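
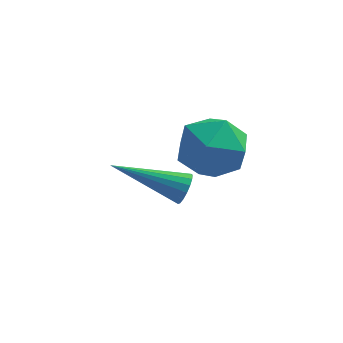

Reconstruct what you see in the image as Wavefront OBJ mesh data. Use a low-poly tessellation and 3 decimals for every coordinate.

v -2.351 2.221 -3.508
v -2.16 2.414 -3.065
v -4.369 2.339 -2.692
v -2.205 2.616 -3.204
v -2.283 2.727 -3.412
v -2.376 2.723 -3.643
v -2.464 2.603 -3.843
v -2.526 2.395 -3.966
v -2.548 2.148 -3.984
v -2.525 1.918 -3.893
v -2.462 1.756 -3.714
v -2.373 1.702 -3.488
v -2.28 1.766 -3.266
v -2.203 1.934 -3.1
v -2.16 2.168 -3.027
v -2.436 1.374 -0.847
v -1.692 1.818 -0.196
v -1.488 -0.098 -0.924
v -0.744 0.346 -0.273
v -1.723 0.094 0.116
v -2.309 1.004 0.163
v -0.871 0.716 -1.283
v -1.457 1.626 -1.236
v -0.725 1.412 -0.466
v -1.252 1.027 0.398
v -1.928 0.693 -1.518
v -2.455 0.308 -0.654
f 2 1 4
f 2 4 3
f 4 1 5
f 4 5 3
f 5 1 6
f 5 6 3
f 6 1 7
f 6 7 3
f 7 1 8
f 7 8 3
f 8 1 9
f 8 9 3
f 9 1 10
f 9 10 3
f 10 1 11
f 10 11 3
f 11 1 12
f 11 12 3
f 12 1 13
f 12 13 3
f 13 1 14
f 13 14 3
f 14 1 15
f 14 15 3
f 15 1 2
f 15 2 3
f 16 27 21
f 16 21 17
f 16 17 23
f 16 23 26
f 16 26 27
f 17 21 25
f 21 27 20
f 27 26 18
f 26 23 22
f 23 17 24
f 19 25 20
f 19 20 18
f 19 18 22
f 19 22 24
f 19 24 25
f 20 25 21
f 18 20 27
f 22 18 26
f 24 22 23
f 25 24 17



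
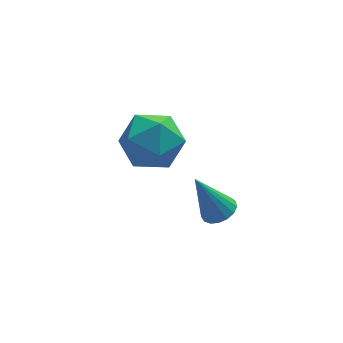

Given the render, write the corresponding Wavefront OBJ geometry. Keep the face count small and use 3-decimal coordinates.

v 0.078 -3.521 0.393
v 0.588 -3.724 0.66
v -0.618 -3.219 1.947
v 0.635 -3.438 0.626
v 0.556 -3.171 0.538
v 0.366 -2.984 0.417
v 0.111 -2.921 0.291
v -0.152 -2.995 0.187
v -0.362 -3.189 0.131
v -0.471 -3.46 0.135
v -0.455 -3.745 0.198
v -0.316 -3.978 0.305
v -0.087 -4.107 0.433
v 0.179 -4.102 0.551
v 0.423 -3.963 0.633
v -1.089 1.166 0.257
v -0.329 0.747 1.069
v -1.911 -0.567 0.131
v -1.151 -0.986 0.943
v -1.988 -0.206 1.26
v -1.481 0.866 1.338
v -0.759 -0.686 -0.138
v -0.252 0.386 -0.06
v -0.126 -0.397 0.825
v -0.885 -0.101 1.689
v -1.355 0.281 -0.489
v -2.114 0.577 0.375
f 2 1 4
f 2 4 3
f 4 1 5
f 4 5 3
f 5 1 6
f 5 6 3
f 6 1 7
f 6 7 3
f 7 1 8
f 7 8 3
f 8 1 9
f 8 9 3
f 9 1 10
f 9 10 3
f 10 1 11
f 10 11 3
f 11 1 12
f 11 12 3
f 12 1 13
f 12 13 3
f 13 1 14
f 13 14 3
f 14 1 15
f 14 15 3
f 15 1 2
f 15 2 3
f 16 27 21
f 16 21 17
f 16 17 23
f 16 23 26
f 16 26 27
f 17 21 25
f 21 27 20
f 27 26 18
f 26 23 22
f 23 17 24
f 19 25 20
f 19 20 18
f 19 18 22
f 19 22 24
f 19 24 25
f 20 25 21
f 18 20 27
f 22 18 26
f 24 22 23
f 25 24 17



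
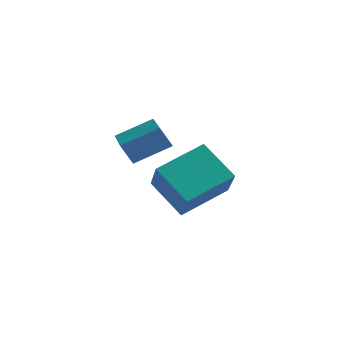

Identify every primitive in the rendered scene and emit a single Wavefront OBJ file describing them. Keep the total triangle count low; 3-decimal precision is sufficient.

v 1.704 -3.003 0.855
v 1.265 -3.062 1.627
v 2.761 -2.172 1.521
v 2.322 -2.232 2.293
v 2.678 -4.588 1.287
v 2.239 -4.648 2.059
v 3.735 -3.758 1.953
v 3.296 -3.817 2.725
v 2.795 -0.924 -3.009
v 1.399 -0.456 -1.907
v 3.919 0.69 -2.272
v 2.522 1.158 -1.169
v 3.538 -2.098 -1.571
v 2.141 -1.63 -0.468
v 4.661 -0.484 -0.833
v 3.265 -0.016 0.269
f 2 4 1
f 5 2 1
f 1 4 3
f 3 5 1
f 2 8 4
f 6 2 5
f 6 8 2
f 4 8 3
f 7 5 3
f 3 8 7
f 7 6 5
f 8 6 7
f 10 12 9
f 13 10 9
f 9 12 11
f 11 13 9
f 10 16 12
f 14 10 13
f 14 16 10
f 12 16 11
f 15 13 11
f 11 16 15
f 15 14 13
f 16 14 15



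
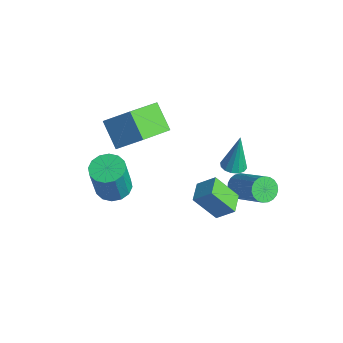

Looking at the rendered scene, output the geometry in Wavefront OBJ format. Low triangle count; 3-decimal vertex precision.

v -4.498 -1.987 2.676
v -3.637 -1.203 3.668
v -5.081 -0.348 1.887
v -4.22 0.436 2.879
v -3.4 -2.036 1.761
v -2.539 -1.252 2.753
v -3.983 -0.397 0.972
v -3.122 0.387 1.964
v -0.256 1.613 1.424
v 0.139 1.238 1.499
v -0.284 1.927 3.156
v 0.278 1.483 1.457
v 0.273 1.763 1.406
v 0.126 2.003 1.36
v -0.123 2.138 1.331
v -0.407 2.133 1.327
v -0.651 1.988 1.35
v -0.789 1.742 1.392
v -0.785 1.462 1.443
v -0.638 1.223 1.489
v -0.389 1.087 1.518
v -0.105 1.093 1.521
v -0.239 1.975 -0.24
v 0.137 1.893 -0.713
v 1.716 1.982 0.528
v 1.339 2.065 1
v 0.117 2.145 -0.706
v 1.695 2.234 0.535
v 0.035 2.369 -0.618
v 1.614 2.458 0.623
v -0.094 2.524 -0.464
v 1.484 2.613 0.776
v -0.249 2.585 -0.272
v 1.33 2.674 0.968
v -0.401 2.54 -0.075
v 1.177 2.629 1.166
v -0.526 2.397 0.094
v 1.053 2.487 1.335
v -0.601 2.182 0.205
v 0.978 2.271 1.446
v -0.614 1.931 0.239
v 0.965 2.02 1.48
v -0.562 1.688 0.19
v 1.017 1.777 1.431
v -0.454 1.494 0.067
v 1.125 1.583 1.308
v -0.309 1.384 -0.11
v 1.27 1.473 1.131
v -0.152 1.376 -0.309
v 1.427 1.465 0.932
v -0.01 1.471 -0.496
v 1.569 1.56 0.745
v 0.092 1.654 -0.639
v 1.671 1.743 0.602
v -3.798 -1.968 -1.341
v -3.181 -2.427 -1.52
v -2.964 -2.832 0.262
v -3.582 -2.372 0.441
v -3.022 -2.056 -1.456
v -2.805 -2.461 0.326
v -3.07 -1.662 -1.36
v -2.854 -2.066 0.422
v -3.314 -1.349 -1.26
v -3.097 -1.753 0.522
v -3.688 -1.202 -1.181
v -3.471 -1.606 0.601
v -4.091 -1.261 -1.145
v -3.874 -1.665 0.637
v -4.416 -1.508 -1.162
v -4.199 -1.913 0.62
v -4.575 -1.879 -1.226
v -4.358 -2.284 0.556
v -4.526 -2.274 -1.322
v -4.31 -2.678 0.46
v -4.283 -2.587 -1.422
v -4.066 -2.991 0.36
v -3.909 -2.734 -1.501
v -3.692 -3.138 0.281
v -3.506 -2.675 -1.537
v -3.289 -3.079 0.245
v 0.588 -0.873 1.333
v 1.107 -0.336 1.968
v -0.12 -0.226 1.363
v 0.399 0.311 1.998
v 1.201 -0.151 0.222
v 1.72 0.386 0.857
v 0.493 0.496 0.252
v 1.012 1.033 0.887
f 2 4 1
f 5 2 1
f 1 4 3
f 3 5 1
f 2 8 4
f 6 2 5
f 6 8 2
f 4 8 3
f 7 5 3
f 3 8 7
f 7 6 5
f 8 6 7
f 10 9 12
f 10 12 11
f 12 9 13
f 12 13 11
f 13 9 14
f 13 14 11
f 14 9 15
f 14 15 11
f 15 9 16
f 15 16 11
f 16 9 17
f 16 17 11
f 17 9 18
f 17 18 11
f 18 9 19
f 18 19 11
f 19 9 20
f 19 20 11
f 20 9 21
f 20 21 11
f 21 9 22
f 21 22 11
f 22 9 10
f 22 10 11
f 24 23 27
f 24 27 25
f 25 27 28
f 25 28 26
f 27 23 29
f 27 29 28
f 28 29 30
f 28 30 26
f 29 23 31
f 29 31 30
f 30 31 32
f 30 32 26
f 31 23 33
f 31 33 32
f 32 33 34
f 32 34 26
f 33 23 35
f 33 35 34
f 34 35 36
f 34 36 26
f 35 23 37
f 35 37 36
f 36 37 38
f 36 38 26
f 37 23 39
f 37 39 38
f 38 39 40
f 38 40 26
f 39 23 41
f 39 41 40
f 40 41 42
f 40 42 26
f 41 23 43
f 41 43 42
f 42 43 44
f 42 44 26
f 43 23 45
f 43 45 44
f 44 45 46
f 44 46 26
f 45 23 47
f 45 47 46
f 46 47 48
f 46 48 26
f 47 23 49
f 47 49 48
f 48 49 50
f 48 50 26
f 49 23 51
f 49 51 50
f 50 51 52
f 50 52 26
f 51 23 53
f 51 53 52
f 52 53 54
f 52 54 26
f 53 23 24
f 53 24 54
f 54 24 25
f 54 25 26
f 56 55 59
f 56 59 57
f 57 59 60
f 57 60 58
f 59 55 61
f 59 61 60
f 60 61 62
f 60 62 58
f 61 55 63
f 61 63 62
f 62 63 64
f 62 64 58
f 63 55 65
f 63 65 64
f 64 65 66
f 64 66 58
f 65 55 67
f 65 67 66
f 66 67 68
f 66 68 58
f 67 55 69
f 67 69 68
f 68 69 70
f 68 70 58
f 69 55 71
f 69 71 70
f 70 71 72
f 70 72 58
f 71 55 73
f 71 73 72
f 72 73 74
f 72 74 58
f 73 55 75
f 73 75 74
f 74 75 76
f 74 76 58
f 75 55 77
f 75 77 76
f 76 77 78
f 76 78 58
f 77 55 79
f 77 79 78
f 78 79 80
f 78 80 58
f 79 55 56
f 79 56 80
f 80 56 57
f 80 57 58
f 82 84 81
f 85 82 81
f 81 84 83
f 83 85 81
f 82 88 84
f 86 82 85
f 86 88 82
f 84 88 83
f 87 85 83
f 83 88 87
f 87 86 85
f 88 86 87



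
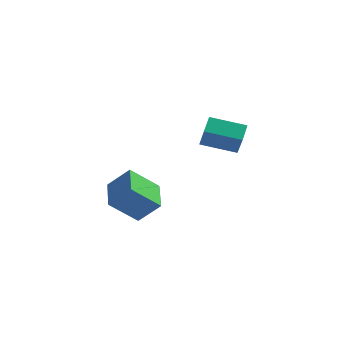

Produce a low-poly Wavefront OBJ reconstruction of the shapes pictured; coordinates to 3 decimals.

v -2.379 -5.004 0.916
v -1.246 -4.917 2.057
v -2.959 -3.238 1.357
v -1.826 -3.151 2.498
v -1.094 -4.249 -0.418
v 0.039 -4.162 0.723
v -1.674 -2.483 0.023
v -0.541 -2.396 1.164
v 0.359 2.096 2.169
v 0.366 3.145 2.752
v 2.31 2.357 1.675
v 2.317 3.406 2.258
v 0.783 1.374 3.462
v 0.79 2.423 4.045
v 2.734 1.635 2.968
v 2.741 2.684 3.551
f 2 4 1
f 5 2 1
f 1 4 3
f 3 5 1
f 2 8 4
f 6 2 5
f 6 8 2
f 4 8 3
f 7 5 3
f 3 8 7
f 7 6 5
f 8 6 7
f 10 12 9
f 13 10 9
f 9 12 11
f 11 13 9
f 10 16 12
f 14 10 13
f 14 16 10
f 12 16 11
f 15 13 11
f 11 16 15
f 15 14 13
f 16 14 15



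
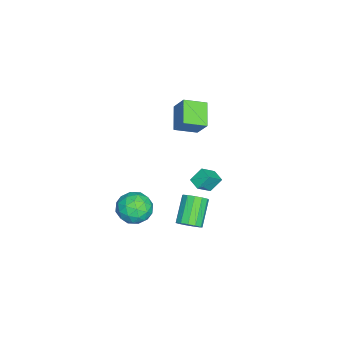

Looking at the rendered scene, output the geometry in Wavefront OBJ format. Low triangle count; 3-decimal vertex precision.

v 1.763 -0.36 -0.76
v 2.593 0.032 -0.039
v 2.667 -2.012 -0.901
v 3.497 -1.62 -0.18
v 2.423 -1.83 0.226
v 1.865 -0.809 0.313
v 3.395 -1.171 -1.253
v 2.837 -0.15 -1.166
v 3.602 -0.469 -0.345
v 3.001 -0.876 0.57
v 2.259 -1.104 -1.51
v 1.658 -1.511 -0.595
v 2.099 -0.019 -0.387
v 3.161 -1.961 -0.553
v 2.53 -2.084 -0.314
v 3.018 -1.854 0.109
v 1.67 -0.513 -0.18
v 2.158 -0.282 0.243
v 2.059 -1.377 0.4
v 3.102 -1.698 -1.183
v 3.59 -1.467 -0.76
v 2.242 -0.126 -1.049
v 2.73 0.104 -0.626
v 3.201 -0.603 -1.34
v 3.18 -0.083 -0.143
v 3.711 -1.054 -0.226
v 3.651 -0.79 -0.857
v 3.323 -0.19 -0.805
v 2.827 -0.322 0.394
v 3.358 -1.293 0.311
v 2.727 -1.416 0.55
v 2.398 -0.816 0.602
v 3.42 -0.616 0.215
v 1.902 -0.687 -1.251
v 2.433 -1.658 -1.334
v 2.862 -1.164 -1.542
v 2.533 -0.564 -1.49
v 1.549 -0.926 -0.714
v 2.08 -1.897 -0.797
v 1.937 -1.79 -0.135
v 1.609 -1.19 -0.083
v 1.84 -1.364 -1.155
v 4.396 2.665 0.483
v 4.897 2.743 1.063
v 3.465 2.773 2.296
v 2.964 2.695 1.717
v 4.795 3.145 0.935
v 3.363 3.174 2.168
v 4.566 3.394 0.663
v 3.134 3.424 1.897
v 4.283 3.412 0.335
v 2.852 3.442 1.568
v 4.036 3.193 0.053
v 2.605 3.223 1.287
v 3.903 2.806 -0.092
v 2.472 2.836 1.142
v 3.927 2.375 -0.054
v 2.495 2.404 1.18
v 4.099 2.035 0.154
v 2.668 2.065 1.388
v 4.366 1.896 0.467
v 2.934 1.926 1.7
v 4.642 2.001 0.785
v 3.21 2.03 2.018
v 4.84 2.317 1.007
v 3.408 2.346 2.24
v 0.67 2.6 0.945
v 1.401 2.002 1.718
v 0.279 3.183 1.766
v 1.01 2.585 2.538
v 1.27 3.175 0.822
v 2.001 2.577 1.594
v 0.879 3.758 1.642
v 1.61 3.16 2.415
v -4.227 -0.364 3.134
v -3.701 0.361 4.375
v -4.829 0.937 2.629
v -4.303 1.662 3.869
v -2.737 -0.002 2.291
v -2.211 0.723 3.531
v -3.339 1.299 1.785
v -2.813 2.024 3.026
f 1 38 17
f 38 12 41
f 17 41 6
f 38 41 17
f 1 17 13
f 17 6 18
f 13 18 2
f 17 18 13
f 1 13 22
f 13 2 23
f 22 23 8
f 13 23 22
f 1 22 34
f 22 8 37
f 34 37 11
f 22 37 34
f 1 34 38
f 34 11 42
f 38 42 12
f 34 42 38
f 2 18 29
f 18 6 32
f 29 32 10
f 18 32 29
f 6 41 19
f 41 12 40
f 19 40 5
f 41 40 19
f 12 42 39
f 42 11 35
f 39 35 3
f 42 35 39
f 11 37 36
f 37 8 24
f 36 24 7
f 37 24 36
f 8 23 28
f 23 2 25
f 28 25 9
f 23 25 28
f 4 30 16
f 30 10 31
f 16 31 5
f 30 31 16
f 4 16 14
f 16 5 15
f 14 15 3
f 16 15 14
f 4 14 21
f 14 3 20
f 21 20 7
f 14 20 21
f 4 21 26
f 21 7 27
f 26 27 9
f 21 27 26
f 4 26 30
f 26 9 33
f 30 33 10
f 26 33 30
f 5 31 19
f 31 10 32
f 19 32 6
f 31 32 19
f 3 15 39
f 15 5 40
f 39 40 12
f 15 40 39
f 7 20 36
f 20 3 35
f 36 35 11
f 20 35 36
f 9 27 28
f 27 7 24
f 28 24 8
f 27 24 28
f 10 33 29
f 33 9 25
f 29 25 2
f 33 25 29
f 44 43 47
f 44 47 45
f 45 47 48
f 45 48 46
f 47 43 49
f 47 49 48
f 48 49 50
f 48 50 46
f 49 43 51
f 49 51 50
f 50 51 52
f 50 52 46
f 51 43 53
f 51 53 52
f 52 53 54
f 52 54 46
f 53 43 55
f 53 55 54
f 54 55 56
f 54 56 46
f 55 43 57
f 55 57 56
f 56 57 58
f 56 58 46
f 57 43 59
f 57 59 58
f 58 59 60
f 58 60 46
f 59 43 61
f 59 61 60
f 60 61 62
f 60 62 46
f 61 43 63
f 61 63 62
f 62 63 64
f 62 64 46
f 63 43 65
f 63 65 64
f 64 65 66
f 64 66 46
f 65 43 44
f 65 44 66
f 66 44 45
f 66 45 46
f 68 70 67
f 71 68 67
f 67 70 69
f 69 71 67
f 68 74 70
f 72 68 71
f 72 74 68
f 70 74 69
f 73 71 69
f 69 74 73
f 73 72 71
f 74 72 73
f 76 78 75
f 79 76 75
f 75 78 77
f 77 79 75
f 76 82 78
f 80 76 79
f 80 82 76
f 78 82 77
f 81 79 77
f 77 82 81
f 81 80 79
f 82 80 81



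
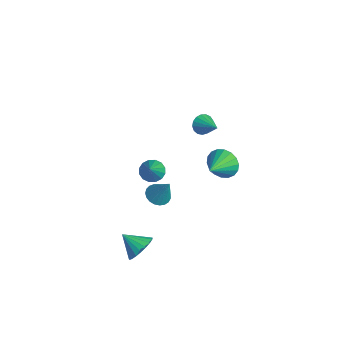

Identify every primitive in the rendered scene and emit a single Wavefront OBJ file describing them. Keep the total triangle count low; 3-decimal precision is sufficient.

v -3.849 3.261 -0.927
v -3.51 2.795 -1.375
v -2.471 3.599 -0.233
v -3.498 3.099 -1.546
v -3.567 3.44 -1.576
v -3.7 3.741 -1.457
v -3.868 3.931 -1.217
v -4.031 3.968 -0.91
v -4.153 3.843 -0.607
v -4.205 3.584 -0.378
v -4.176 3.252 -0.274
v -4.072 2.922 -0.32
v -3.917 2.669 -0.505
v -3.746 2.552 -0.787
v -3.599 2.598 -1.101
v 0.553 2.705 -0.627
v 1.147 2.803 -1.451
v 1.487 1.535 -0.093
v 1.337 3.089 -1.155
v 1.372 3.3 -0.755
v 1.245 3.393 -0.329
v 0.981 3.35 0.038
v 0.632 3.179 0.273
v 0.267 2.914 0.329
v -0.04 2.608 0.196
v -0.231 2.322 -0.1
v -0.266 2.111 -0.5
v -0.138 2.018 -0.926
v 0.126 2.061 -1.292
v 0.475 2.232 -1.527
v 0.839 2.496 -1.584
v -1.625 -0.382 -4.411
v -1.21 -1.053 -4.451
v -0.815 0.022 -2.809
v -1.012 -0.841 -4.605
v -0.92 -0.55 -4.725
v -0.949 -0.229 -4.791
v -1.096 0.065 -4.791
v -1.334 0.281 -4.726
v -1.622 0.383 -4.606
v -1.911 0.353 -4.452
v -2.15 0.195 -4.291
v -2.299 -0.062 -4.151
v -2.331 -0.375 -4.056
v -2.24 -0.689 -4.022
v -2.044 -0.95 -4.056
v -1.775 -1.113 -4.151
v -1.48 -1.149 -4.291
v 3.219 -2.497 2.778
v 3.767 -2.495 2.311
v 4.521 -3.123 4.302
v 3.762 -2.152 2.456
v 3.612 -1.901 2.687
v 3.356 -1.81 2.942
v 3.064 -1.903 3.154
v 2.813 -2.156 3.265
v 2.671 -2.499 3.245
v 2.676 -2.843 3.1
v 2.826 -3.094 2.869
v 3.081 -3.185 2.613
v 3.374 -3.091 2.402
v 3.625 -2.839 2.291
v 2.873 -3.087 -4.324
v 3.271 -2.687 -3.547
v 2.047 -3.873 -3.496
v 2.965 -2.441 -3.619
v 2.643 -2.307 -3.813
v 2.361 -2.308 -4.096
v 2.167 -2.443 -4.418
v 2.096 -2.69 -4.723
v 2.159 -3.005 -4.96
v 2.345 -3.334 -5.087
v 2.623 -3.621 -5.081
v 2.944 -3.815 -4.945
v 3.253 -3.883 -4.702
v 3.496 -3.814 -4.393
v 3.632 -3.618 -4.072
v 3.636 -3.331 -3.795
v 3.508 -3.002 -3.609
f 2 1 4
f 2 4 3
f 4 1 5
f 4 5 3
f 5 1 6
f 5 6 3
f 6 1 7
f 6 7 3
f 7 1 8
f 7 8 3
f 8 1 9
f 8 9 3
f 9 1 10
f 9 10 3
f 10 1 11
f 10 11 3
f 11 1 12
f 11 12 3
f 12 1 13
f 12 13 3
f 13 1 14
f 13 14 3
f 14 1 15
f 14 15 3
f 15 1 2
f 15 2 3
f 17 16 19
f 17 19 18
f 19 16 20
f 19 20 18
f 20 16 21
f 20 21 18
f 21 16 22
f 21 22 18
f 22 16 23
f 22 23 18
f 23 16 24
f 23 24 18
f 24 16 25
f 24 25 18
f 25 16 26
f 25 26 18
f 26 16 27
f 26 27 18
f 27 16 28
f 27 28 18
f 28 16 29
f 28 29 18
f 29 16 30
f 29 30 18
f 30 16 31
f 30 31 18
f 31 16 17
f 31 17 18
f 33 32 35
f 33 35 34
f 35 32 36
f 35 36 34
f 36 32 37
f 36 37 34
f 37 32 38
f 37 38 34
f 38 32 39
f 38 39 34
f 39 32 40
f 39 40 34
f 40 32 41
f 40 41 34
f 41 32 42
f 41 42 34
f 42 32 43
f 42 43 34
f 43 32 44
f 43 44 34
f 44 32 45
f 44 45 34
f 45 32 46
f 45 46 34
f 46 32 47
f 46 47 34
f 47 32 48
f 47 48 34
f 48 32 33
f 48 33 34
f 50 49 52
f 50 52 51
f 52 49 53
f 52 53 51
f 53 49 54
f 53 54 51
f 54 49 55
f 54 55 51
f 55 49 56
f 55 56 51
f 56 49 57
f 56 57 51
f 57 49 58
f 57 58 51
f 58 49 59
f 58 59 51
f 59 49 60
f 59 60 51
f 60 49 61
f 60 61 51
f 61 49 62
f 61 62 51
f 62 49 50
f 62 50 51
f 64 63 66
f 64 66 65
f 66 63 67
f 66 67 65
f 67 63 68
f 67 68 65
f 68 63 69
f 68 69 65
f 69 63 70
f 69 70 65
f 70 63 71
f 70 71 65
f 71 63 72
f 71 72 65
f 72 63 73
f 72 73 65
f 73 63 74
f 73 74 65
f 74 63 75
f 74 75 65
f 75 63 76
f 75 76 65
f 76 63 77
f 76 77 65
f 77 63 78
f 77 78 65
f 78 63 79
f 78 79 65
f 79 63 64
f 79 64 65



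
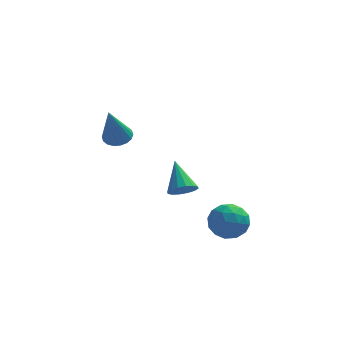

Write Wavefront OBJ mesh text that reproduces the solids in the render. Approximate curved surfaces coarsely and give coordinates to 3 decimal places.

v -3.69 0.12 2.041
v -3.09 -0.153 2.008
v -3.97 -0.72 3.879
v -3.037 0.107 2.135
v -3.113 0.369 2.243
v -3.304 0.582 2.311
v -3.571 0.703 2.325
v -3.862 0.709 2.284
v -4.119 0.598 2.194
v -4.29 0.392 2.074
v -4.343 0.132 1.947
v -4.267 -0.13 1.839
v -4.076 -0.343 1.771
v -3.809 -0.464 1.756
v -3.518 -0.469 1.798
v -3.262 -0.358 1.888
v -1.053 1.846 -2.261
v -0.588 1.584 -1.808
v -1.467 3.054 -1.139
v -0.403 1.828 -2.001
v -0.392 2.076 -2.265
v -0.557 2.263 -2.527
v -0.856 2.339 -2.718
v -1.207 2.282 -2.787
v -1.517 2.108 -2.715
v -1.702 1.865 -2.521
v -1.714 1.616 -2.258
v -1.548 1.429 -1.995
v -1.249 1.354 -1.804
v -0.898 1.411 -1.735
v 1.178 -2.576 -0.295
v 1.78 -2.561 -0.998
v 0.28 -3.479 -1.082
v 0.882 -3.464 -1.785
v 1.102 -3.896 -0.998
v 1.657 -3.339 -0.511
v 0.403 -2.701 -1.569
v 0.958 -2.144 -1.082
v 1.301 -2.639 -1.785
v 1.732 -3.377 -1.432
v 0.328 -2.663 -0.648
v 0.759 -3.401 -0.295
v 1.558 -2.49 -0.577
v 0.502 -3.55 -1.503
v 0.631 -3.804 -1.04
v 0.985 -3.796 -1.453
v 1.486 -2.947 -0.291
v 1.839 -2.938 -0.704
v 1.44 -3.722 -0.704
v 0.221 -3.102 -1.376
v 0.574 -3.093 -1.789
v 1.075 -2.244 -0.627
v 1.429 -2.236 -1.04
v 0.62 -2.318 -1.376
v 1.63 -2.526 -1.453
v 1.102 -3.057 -1.916
v 0.821 -2.609 -1.789
v 1.147 -2.281 -1.503
v 1.884 -2.96 -1.246
v 1.356 -3.491 -1.709
v 1.485 -3.745 -1.246
v 1.811 -3.417 -0.959
v 1.602 -3.006 -1.709
v 0.704 -2.549 -0.371
v 0.176 -3.08 -0.834
v 0.249 -2.623 -1.121
v 0.575 -2.295 -0.834
v 0.958 -2.983 -0.164
v 0.43 -3.514 -0.627
v 0.913 -3.759 -0.577
v 1.239 -3.431 -0.291
v 0.458 -3.034 -0.371
f 2 1 4
f 2 4 3
f 4 1 5
f 4 5 3
f 5 1 6
f 5 6 3
f 6 1 7
f 6 7 3
f 7 1 8
f 7 8 3
f 8 1 9
f 8 9 3
f 9 1 10
f 9 10 3
f 10 1 11
f 10 11 3
f 11 1 12
f 11 12 3
f 12 1 13
f 12 13 3
f 13 1 14
f 13 14 3
f 14 1 15
f 14 15 3
f 15 1 16
f 15 16 3
f 16 1 2
f 16 2 3
f 18 17 20
f 18 20 19
f 20 17 21
f 20 21 19
f 21 17 22
f 21 22 19
f 22 17 23
f 22 23 19
f 23 17 24
f 23 24 19
f 24 17 25
f 24 25 19
f 25 17 26
f 25 26 19
f 26 17 27
f 26 27 19
f 27 17 28
f 27 28 19
f 28 17 29
f 28 29 19
f 29 17 30
f 29 30 19
f 30 17 18
f 30 18 19
f 31 68 47
f 68 42 71
f 47 71 36
f 68 71 47
f 31 47 43
f 47 36 48
f 43 48 32
f 47 48 43
f 31 43 52
f 43 32 53
f 52 53 38
f 43 53 52
f 31 52 64
f 52 38 67
f 64 67 41
f 52 67 64
f 31 64 68
f 64 41 72
f 68 72 42
f 64 72 68
f 32 48 59
f 48 36 62
f 59 62 40
f 48 62 59
f 36 71 49
f 71 42 70
f 49 70 35
f 71 70 49
f 42 72 69
f 72 41 65
f 69 65 33
f 72 65 69
f 41 67 66
f 67 38 54
f 66 54 37
f 67 54 66
f 38 53 58
f 53 32 55
f 58 55 39
f 53 55 58
f 34 60 46
f 60 40 61
f 46 61 35
f 60 61 46
f 34 46 44
f 46 35 45
f 44 45 33
f 46 45 44
f 34 44 51
f 44 33 50
f 51 50 37
f 44 50 51
f 34 51 56
f 51 37 57
f 56 57 39
f 51 57 56
f 34 56 60
f 56 39 63
f 60 63 40
f 56 63 60
f 35 61 49
f 61 40 62
f 49 62 36
f 61 62 49
f 33 45 69
f 45 35 70
f 69 70 42
f 45 70 69
f 37 50 66
f 50 33 65
f 66 65 41
f 50 65 66
f 39 57 58
f 57 37 54
f 58 54 38
f 57 54 58
f 40 63 59
f 63 39 55
f 59 55 32
f 63 55 59



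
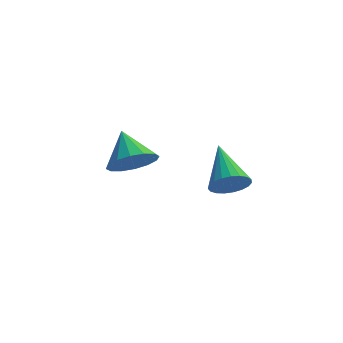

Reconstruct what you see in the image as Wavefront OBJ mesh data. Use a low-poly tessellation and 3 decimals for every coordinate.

v -0.194 -2.643 -1.792
v 0.134 -2.955 -1.109
v -0.526 -0.877 -0.828
v 0.406 -2.82 -1.263
v 0.575 -2.654 -1.508
v 0.61 -2.487 -1.803
v 0.507 -2.346 -2.096
v 0.282 -2.257 -2.336
v -0.025 -2.235 -2.483
v -0.362 -2.283 -2.51
v -0.669 -2.394 -2.413
v -0.895 -2.548 -2.208
v -0.999 -2.718 -1.932
v -0.964 -2.875 -1.632
v -0.796 -2.993 -1.359
v -0.524 -3.05 -1.161
v -0.195 -3.036 -1.073
v -3.672 1.998 -3.64
v -2.816 1.789 -3.015
v -4.088 3.282 -2.64
v -2.63 2.149 -3.4
v -2.722 2.469 -3.849
v -3.07 2.663 -4.242
v -3.578 2.679 -4.474
v -4.112 2.512 -4.482
v -4.527 2.208 -4.265
v -4.714 1.847 -3.881
v -4.621 1.527 -3.432
v -4.274 1.334 -3.039
v -3.765 1.318 -2.807
v -3.232 1.485 -2.798
f 2 1 4
f 2 4 3
f 4 1 5
f 4 5 3
f 5 1 6
f 5 6 3
f 6 1 7
f 6 7 3
f 7 1 8
f 7 8 3
f 8 1 9
f 8 9 3
f 9 1 10
f 9 10 3
f 10 1 11
f 10 11 3
f 11 1 12
f 11 12 3
f 12 1 13
f 12 13 3
f 13 1 14
f 13 14 3
f 14 1 15
f 14 15 3
f 15 1 16
f 15 16 3
f 16 1 17
f 16 17 3
f 17 1 2
f 17 2 3
f 19 18 21
f 19 21 20
f 21 18 22
f 21 22 20
f 22 18 23
f 22 23 20
f 23 18 24
f 23 24 20
f 24 18 25
f 24 25 20
f 25 18 26
f 25 26 20
f 26 18 27
f 26 27 20
f 27 18 28
f 27 28 20
f 28 18 29
f 28 29 20
f 29 18 30
f 29 30 20
f 30 18 31
f 30 31 20
f 31 18 19
f 31 19 20



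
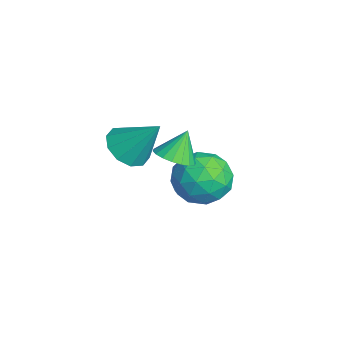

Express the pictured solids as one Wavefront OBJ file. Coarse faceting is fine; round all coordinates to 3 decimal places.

v -0.56 -0.332 1.951
v 0.338 -0.394 1.59
v 0.1 0.712 3.409
v 0.079 0.094 1.358
v -0.425 0.42 1.353
v -0.98 0.458 1.576
v -1.374 0.195 1.943
v -1.458 -0.27 2.313
v -1.198 -0.758 2.545
v -0.694 -1.083 2.55
v -0.139 -1.121 2.326
v 0.255 -0.858 1.959
v -1.29 3.305 -0.649
v -0.062 3.334 -0.588
v -1.278 1.426 0.008
v -0.05 1.455 0.069
v -0.721 2.127 0.851
v -0.729 3.288 0.445
v -0.611 1.472 -1.025
v -0.619 2.633 -1.431
v 0.358 2.201 -0.82
v 0.29 2.606 0.34
v -1.63 2.154 -0.92
v -1.698 2.559 0.24
v -0.677 3.484 -0.676
v -0.663 1.276 0.096
v -1.057 1.671 0.556
v -0.335 1.688 0.592
v -1.069 3.457 -0.069
v -0.347 3.475 -0.033
v -0.734 2.765 0.813
v -0.993 1.285 -0.547
v -0.271 1.303 -0.511
v -1.005 3.072 -1.172
v -0.283 3.089 -1.136
v -0.606 1.995 -1.393
v 0.291 2.836 -0.777
v 0.299 1.731 -0.39
v -0.032 1.741 -1.034
v -0.036 2.423 -1.272
v 0.252 3.074 -0.095
v 0.259 1.97 0.291
v -0.136 2.365 0.751
v -0.14 3.047 0.512
v 0.498 2.408 -0.232
v -1.599 2.79 -0.871
v -1.592 1.686 -0.485
v -1.2 1.713 -1.092
v -1.204 2.395 -1.331
v -1.639 3.029 -0.19
v -1.631 1.924 0.197
v -1.304 2.337 0.692
v -1.308 3.019 0.454
v -1.838 2.352 -0.348
v 2.255 0.794 3.4
v 2.943 0.579 3.723
v 1.925 1.326 4.46
v 3.016 0.895 3.587
v 2.938 1.191 3.414
v 2.724 1.408 3.238
v 2.418 1.504 3.095
v 2.079 1.459 3.012
v 1.775 1.283 3.006
v 1.566 1.009 3.078
v 1.494 0.693 3.214
v 1.572 0.397 3.387
v 1.785 0.18 3.563
v 2.091 0.084 3.706
v 2.43 0.129 3.789
v 2.734 0.306 3.795
f 2 1 4
f 2 4 3
f 4 1 5
f 4 5 3
f 5 1 6
f 5 6 3
f 6 1 7
f 6 7 3
f 7 1 8
f 7 8 3
f 8 1 9
f 8 9 3
f 9 1 10
f 9 10 3
f 10 1 11
f 10 11 3
f 11 1 12
f 11 12 3
f 12 1 2
f 12 2 3
f 13 50 29
f 50 24 53
f 29 53 18
f 50 53 29
f 13 29 25
f 29 18 30
f 25 30 14
f 29 30 25
f 13 25 34
f 25 14 35
f 34 35 20
f 25 35 34
f 13 34 46
f 34 20 49
f 46 49 23
f 34 49 46
f 13 46 50
f 46 23 54
f 50 54 24
f 46 54 50
f 14 30 41
f 30 18 44
f 41 44 22
f 30 44 41
f 18 53 31
f 53 24 52
f 31 52 17
f 53 52 31
f 24 54 51
f 54 23 47
f 51 47 15
f 54 47 51
f 23 49 48
f 49 20 36
f 48 36 19
f 49 36 48
f 20 35 40
f 35 14 37
f 40 37 21
f 35 37 40
f 16 42 28
f 42 22 43
f 28 43 17
f 42 43 28
f 16 28 26
f 28 17 27
f 26 27 15
f 28 27 26
f 16 26 33
f 26 15 32
f 33 32 19
f 26 32 33
f 16 33 38
f 33 19 39
f 38 39 21
f 33 39 38
f 16 38 42
f 38 21 45
f 42 45 22
f 38 45 42
f 17 43 31
f 43 22 44
f 31 44 18
f 43 44 31
f 15 27 51
f 27 17 52
f 51 52 24
f 27 52 51
f 19 32 48
f 32 15 47
f 48 47 23
f 32 47 48
f 21 39 40
f 39 19 36
f 40 36 20
f 39 36 40
f 22 45 41
f 45 21 37
f 41 37 14
f 45 37 41
f 56 55 58
f 56 58 57
f 58 55 59
f 58 59 57
f 59 55 60
f 59 60 57
f 60 55 61
f 60 61 57
f 61 55 62
f 61 62 57
f 62 55 63
f 62 63 57
f 63 55 64
f 63 64 57
f 64 55 65
f 64 65 57
f 65 55 66
f 65 66 57
f 66 55 67
f 66 67 57
f 67 55 68
f 67 68 57
f 68 55 69
f 68 69 57
f 69 55 70
f 69 70 57
f 70 55 56
f 70 56 57



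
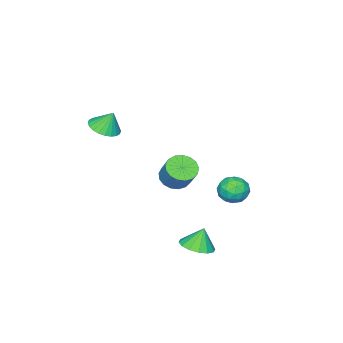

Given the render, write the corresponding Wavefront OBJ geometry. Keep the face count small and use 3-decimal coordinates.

v 2.636 -4.138 2.644
v 3.588 -3.746 2.68
v 2.384 -3.642 3.896
v 3.383 -3.44 2.518
v 3.065 -3.241 2.375
v 2.681 -3.178 2.273
v 2.291 -3.262 2.227
v 1.953 -3.479 2.245
v 1.719 -3.796 2.324
v 1.625 -4.165 2.451
v 1.684 -4.53 2.608
v 1.889 -4.836 2.77
v 2.207 -5.035 2.913
v 2.591 -5.098 3.015
v 2.981 -5.014 3.061
v 3.319 -4.798 3.043
v 3.553 -4.48 2.964
v 3.647 -4.111 2.837
v -1.923 2.502 -1.414
v -1.381 3.34 -1.667
v -0.779 1.54 -2.153
v -0.237 2.378 -2.406
v -0.308 2.089 -1.42
v -1.014 2.683 -0.963
v -1.146 2.197 -2.857
v -1.852 2.791 -2.4
v -0.9 3.152 -2.559
v -0.382 3.085 -1.67
v -1.778 1.795 -2.15
v -1.26 1.728 -1.261
v -1.752 3.005 -1.476
v -0.408 1.875 -2.344
v -0.449 1.704 -1.765
v -0.131 2.197 -1.913
v -1.537 2.619 -1.062
v -1.218 3.112 -1.21
v -0.587 2.376 -1.065
v -0.942 1.768 -2.61
v -0.623 2.261 -2.758
v -2.029 2.683 -1.907
v -1.711 3.176 -2.055
v -1.573 2.504 -2.755
v -1.151 3.388 -2.148
v -0.479 2.822 -2.583
v -1.013 2.716 -2.848
v -1.428 3.065 -2.58
v -0.847 3.349 -1.626
v -0.174 2.783 -2.061
v -0.216 2.613 -1.481
v -0.631 2.962 -1.213
v -0.564 3.238 -2.151
v -1.986 2.097 -1.759
v -1.313 1.531 -2.194
v -1.529 1.918 -2.607
v -1.944 2.267 -2.339
v -1.681 2.058 -1.237
v -1.009 1.492 -1.672
v -0.732 1.815 -1.24
v -1.147 2.164 -0.972
v -1.596 1.642 -1.669
v -2.001 -2.648 -3.238
v -1.508 -1.986 -3.854
v -1.047 -1.069 -2.498
v -1.539 -1.732 -1.882
v -1.965 -1.802 -3.823
v -1.504 -0.885 -2.468
v -2.429 -1.812 -3.658
v -1.968 -0.895 -2.303
v -2.796 -2.013 -3.397
v -2.334 -1.096 -2.042
v -2.98 -2.36 -3.099
v -2.519 -1.443 -1.744
v -2.94 -2.774 -2.833
v -2.478 -1.857 -1.478
v -2.684 -3.158 -2.66
v -2.223 -2.241 -1.305
v -2.273 -3.426 -2.619
v -1.811 -2.509 -1.264
v -1.798 -3.516 -2.72
v -1.337 -2.599 -1.365
v -1.37 -3.407 -2.939
v -0.909 -2.49 -1.584
v -1.087 -3.124 -3.227
v -0.626 -2.207 -1.872
v -1.013 -2.732 -3.517
v -0.552 -1.815 -2.162
v -1.165 -2.322 -3.743
v -0.704 -1.405 -2.388
v 3.688 3.53 -3.71
v 4.46 4.251 -3.539
v 3.252 3.69 -2.41
v 4.027 4.545 -3.721
v 3.503 4.567 -3.899
v 3.029 4.311 -4.027
v 2.731 3.846 -4.07
v 2.69 3.296 -4.016
v 2.916 2.809 -3.88
v 3.349 2.515 -3.699
v 3.873 2.493 -3.52
v 4.347 2.749 -3.393
v 4.645 3.214 -3.35
v 4.686 3.764 -3.404
f 2 1 4
f 2 4 3
f 4 1 5
f 4 5 3
f 5 1 6
f 5 6 3
f 6 1 7
f 6 7 3
f 7 1 8
f 7 8 3
f 8 1 9
f 8 9 3
f 9 1 10
f 9 10 3
f 10 1 11
f 10 11 3
f 11 1 12
f 11 12 3
f 12 1 13
f 12 13 3
f 13 1 14
f 13 14 3
f 14 1 15
f 14 15 3
f 15 1 16
f 15 16 3
f 16 1 17
f 16 17 3
f 17 1 18
f 17 18 3
f 18 1 2
f 18 2 3
f 19 56 35
f 56 30 59
f 35 59 24
f 56 59 35
f 19 35 31
f 35 24 36
f 31 36 20
f 35 36 31
f 19 31 40
f 31 20 41
f 40 41 26
f 31 41 40
f 19 40 52
f 40 26 55
f 52 55 29
f 40 55 52
f 19 52 56
f 52 29 60
f 56 60 30
f 52 60 56
f 20 36 47
f 36 24 50
f 47 50 28
f 36 50 47
f 24 59 37
f 59 30 58
f 37 58 23
f 59 58 37
f 30 60 57
f 60 29 53
f 57 53 21
f 60 53 57
f 29 55 54
f 55 26 42
f 54 42 25
f 55 42 54
f 26 41 46
f 41 20 43
f 46 43 27
f 41 43 46
f 22 48 34
f 48 28 49
f 34 49 23
f 48 49 34
f 22 34 32
f 34 23 33
f 32 33 21
f 34 33 32
f 22 32 39
f 32 21 38
f 39 38 25
f 32 38 39
f 22 39 44
f 39 25 45
f 44 45 27
f 39 45 44
f 22 44 48
f 44 27 51
f 48 51 28
f 44 51 48
f 23 49 37
f 49 28 50
f 37 50 24
f 49 50 37
f 21 33 57
f 33 23 58
f 57 58 30
f 33 58 57
f 25 38 54
f 38 21 53
f 54 53 29
f 38 53 54
f 27 45 46
f 45 25 42
f 46 42 26
f 45 42 46
f 28 51 47
f 51 27 43
f 47 43 20
f 51 43 47
f 62 61 65
f 62 65 63
f 63 65 66
f 63 66 64
f 65 61 67
f 65 67 66
f 66 67 68
f 66 68 64
f 67 61 69
f 67 69 68
f 68 69 70
f 68 70 64
f 69 61 71
f 69 71 70
f 70 71 72
f 70 72 64
f 71 61 73
f 71 73 72
f 72 73 74
f 72 74 64
f 73 61 75
f 73 75 74
f 74 75 76
f 74 76 64
f 75 61 77
f 75 77 76
f 76 77 78
f 76 78 64
f 77 61 79
f 77 79 78
f 78 79 80
f 78 80 64
f 79 61 81
f 79 81 80
f 80 81 82
f 80 82 64
f 81 61 83
f 81 83 82
f 82 83 84
f 82 84 64
f 83 61 85
f 83 85 84
f 84 85 86
f 84 86 64
f 85 61 87
f 85 87 86
f 86 87 88
f 86 88 64
f 87 61 62
f 87 62 88
f 88 62 63
f 88 63 64
f 90 89 92
f 90 92 91
f 92 89 93
f 92 93 91
f 93 89 94
f 93 94 91
f 94 89 95
f 94 95 91
f 95 89 96
f 95 96 91
f 96 89 97
f 96 97 91
f 97 89 98
f 97 98 91
f 98 89 99
f 98 99 91
f 99 89 100
f 99 100 91
f 100 89 101
f 100 101 91
f 101 89 102
f 101 102 91
f 102 89 90
f 102 90 91



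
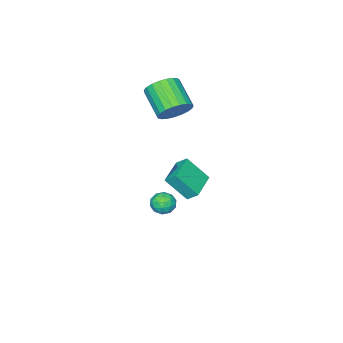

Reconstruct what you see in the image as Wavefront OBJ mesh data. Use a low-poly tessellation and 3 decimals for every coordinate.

v -0.742 -0.081 -3.984
v -0.364 -0.337 -3.328
v -1.036 -1.303 -4.292
v -0.658 -1.559 -3.636
v -1.341 -1.15 -3.569
v -1.16 -0.395 -3.379
v -0.24 -1.245 -4.241
v -0.059 -0.49 -4.051
v -0.054 -1.056 -3.487
v -0.734 -0.997 -3.072
v -0.666 -0.643 -4.548
v -1.346 -0.584 -4.133
v -0.528 -0.102 -3.629
v -0.872 -1.538 -3.991
v -1.274 -1.297 -3.952
v -1.052 -1.448 -3.566
v -0.995 -0.136 -3.659
v -0.773 -0.286 -3.274
v -1.347 -0.764 -3.415
v -0.627 -1.354 -4.346
v -0.405 -1.504 -3.961
v -0.348 -0.192 -4.054
v -0.126 -0.343 -3.668
v -0.053 -0.876 -4.205
v -0.123 -0.675 -3.337
v -0.296 -1.393 -3.517
v -0.05 -1.209 -3.873
v 0.056 -0.765 -3.762
v -0.523 -0.641 -3.093
v -0.695 -1.358 -3.274
v -1.097 -1.118 -3.235
v -0.99 -0.674 -3.123
v -0.341 -1.063 -3.186
v -0.705 -0.282 -4.346
v -0.877 -0.999 -4.527
v -0.41 -0.966 -4.497
v -0.303 -0.522 -4.385
v -1.104 -0.247 -4.103
v -1.277 -0.965 -4.283
v -1.456 -0.875 -3.858
v -1.35 -0.431 -3.747
v -1.059 -0.577 -4.434
v -2.548 -1.612 2.506
v -1.652 -1.512 3.101
v -2.236 -3.108 4.248
v -3.132 -3.208 3.654
v -1.941 -1.248 3.322
v -2.524 -2.844 4.469
v -2.334 -1.047 3.401
v -2.918 -2.642 4.549
v -2.765 -0.943 3.326
v -3.348 -2.539 4.474
v -3.158 -0.956 3.109
v -3.741 -2.551 4.257
v -3.445 -1.081 2.788
v -4.029 -2.677 3.936
v -3.578 -1.299 2.419
v -4.162 -2.894 3.566
v -3.533 -1.57 2.064
v -4.116 -3.166 3.211
v -3.317 -1.849 1.786
v -3.9 -3.445 2.933
v -2.968 -2.087 1.632
v -3.552 -3.683 2.779
v -2.547 -2.243 1.63
v -3.131 -3.839 2.777
v -2.126 -2.29 1.779
v -2.71 -3.885 2.926
v -1.778 -2.219 2.054
v -2.362 -3.815 3.201
v -1.563 -2.044 2.407
v -2.147 -3.639 3.554
v -1.519 -1.794 2.777
v -2.102 -3.389 3.925
v 1.205 3.528 1.164
v 1.044 4.146 1.711
v 2.753 4.158 0.911
v 2.591 4.775 1.458
v 1.829 2.525 2.482
v 1.667 3.142 3.029
v 3.376 3.154 2.229
v 3.215 3.772 2.776
f 1 38 17
f 38 12 41
f 17 41 6
f 38 41 17
f 1 17 13
f 17 6 18
f 13 18 2
f 17 18 13
f 1 13 22
f 13 2 23
f 22 23 8
f 13 23 22
f 1 22 34
f 22 8 37
f 34 37 11
f 22 37 34
f 1 34 38
f 34 11 42
f 38 42 12
f 34 42 38
f 2 18 29
f 18 6 32
f 29 32 10
f 18 32 29
f 6 41 19
f 41 12 40
f 19 40 5
f 41 40 19
f 12 42 39
f 42 11 35
f 39 35 3
f 42 35 39
f 11 37 36
f 37 8 24
f 36 24 7
f 37 24 36
f 8 23 28
f 23 2 25
f 28 25 9
f 23 25 28
f 4 30 16
f 30 10 31
f 16 31 5
f 30 31 16
f 4 16 14
f 16 5 15
f 14 15 3
f 16 15 14
f 4 14 21
f 14 3 20
f 21 20 7
f 14 20 21
f 4 21 26
f 21 7 27
f 26 27 9
f 21 27 26
f 4 26 30
f 26 9 33
f 30 33 10
f 26 33 30
f 5 31 19
f 31 10 32
f 19 32 6
f 31 32 19
f 3 15 39
f 15 5 40
f 39 40 12
f 15 40 39
f 7 20 36
f 20 3 35
f 36 35 11
f 20 35 36
f 9 27 28
f 27 7 24
f 28 24 8
f 27 24 28
f 10 33 29
f 33 9 25
f 29 25 2
f 33 25 29
f 44 43 47
f 44 47 45
f 45 47 48
f 45 48 46
f 47 43 49
f 47 49 48
f 48 49 50
f 48 50 46
f 49 43 51
f 49 51 50
f 50 51 52
f 50 52 46
f 51 43 53
f 51 53 52
f 52 53 54
f 52 54 46
f 53 43 55
f 53 55 54
f 54 55 56
f 54 56 46
f 55 43 57
f 55 57 56
f 56 57 58
f 56 58 46
f 57 43 59
f 57 59 58
f 58 59 60
f 58 60 46
f 59 43 61
f 59 61 60
f 60 61 62
f 60 62 46
f 61 43 63
f 61 63 62
f 62 63 64
f 62 64 46
f 63 43 65
f 63 65 64
f 64 65 66
f 64 66 46
f 65 43 67
f 65 67 66
f 66 67 68
f 66 68 46
f 67 43 69
f 67 69 68
f 68 69 70
f 68 70 46
f 69 43 71
f 69 71 70
f 70 71 72
f 70 72 46
f 71 43 73
f 71 73 72
f 72 73 74
f 72 74 46
f 73 43 44
f 73 44 74
f 74 44 45
f 74 45 46
f 76 78 75
f 79 76 75
f 75 78 77
f 77 79 75
f 76 82 78
f 80 76 79
f 80 82 76
f 78 82 77
f 81 79 77
f 77 82 81
f 81 80 79
f 82 80 81



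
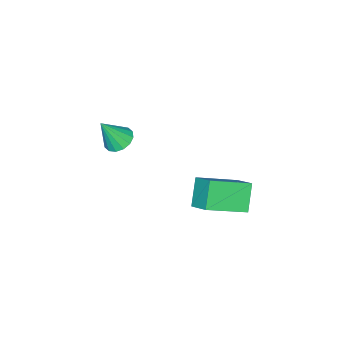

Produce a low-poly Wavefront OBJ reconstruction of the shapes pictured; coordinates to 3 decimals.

v -3.086 0.577 -1.464
v -2.84 1.29 -0.993
v -2.41 0.881 -2.277
v -2.165 1.595 -1.806
v -1.895 -0.275 -0.794
v -1.65 0.439 -0.323
v -1.22 0.03 -1.607
v -0.974 0.743 -1.136
v -1.87 -3.34 -0.491
v -1.476 -3.628 -0.767
v -1.39 -3.7 0.571
v -1.363 -3.364 -0.728
v -1.385 -3.094 -0.626
v -1.537 -2.889 -0.488
v -1.778 -2.805 -0.351
v -2.044 -2.865 -0.251
v -2.263 -3.051 -0.216
v -2.376 -3.315 -0.254
v -2.354 -3.586 -0.356
v -2.202 -3.79 -0.494
v -1.961 -3.874 -0.631
v -1.695 -3.815 -0.731
f 2 4 1
f 5 2 1
f 1 4 3
f 3 5 1
f 2 8 4
f 6 2 5
f 6 8 2
f 4 8 3
f 7 5 3
f 3 8 7
f 7 6 5
f 8 6 7
f 10 9 12
f 10 12 11
f 12 9 13
f 12 13 11
f 13 9 14
f 13 14 11
f 14 9 15
f 14 15 11
f 15 9 16
f 15 16 11
f 16 9 17
f 16 17 11
f 17 9 18
f 17 18 11
f 18 9 19
f 18 19 11
f 19 9 20
f 19 20 11
f 20 9 21
f 20 21 11
f 21 9 22
f 21 22 11
f 22 9 10
f 22 10 11



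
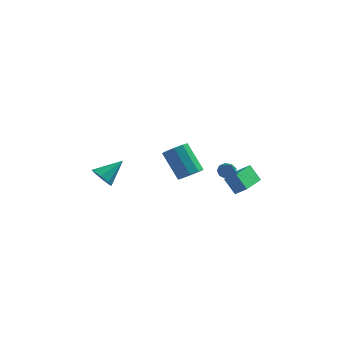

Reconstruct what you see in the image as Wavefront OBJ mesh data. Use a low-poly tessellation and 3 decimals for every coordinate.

v 3.351 1.847 -3.903
v 2.722 2.25 -3.042
v 3.962 3.704 -4.326
v 3.333 4.107 -3.465
v 3.987 1.753 -3.395
v 3.358 2.156 -2.534
v 4.598 3.61 -3.818
v 3.969 4.013 -2.957
v 0.938 2.104 -2.707
v 1.505 2.622 -2.65
v 0.529 3.534 -1.216
v -0.038 3.016 -1.273
v 1.146 2.786 -2.999
v 0.17 3.697 -1.565
v 0.69 2.631 -3.211
v -0.287 3.542 -1.777
v 0.35 2.229 -3.187
v -0.627 3.141 -1.753
v 0.285 1.769 -2.939
v -0.692 2.681 -1.505
v 0.526 1.466 -2.582
v -0.451 2.378 -1.148
v 0.96 1.461 -2.284
v -0.017 2.373 -0.85
v 1.384 1.757 -2.183
v 0.407 2.669 -0.749
v 1.599 2.216 -2.328
v 0.623 3.128 -0.894
v 2.855 2.33 -2.408
v 3.335 2.565 -2.33
v 3.145 1.37 -1.292
v 3.078 2.73 -2.122
v 2.717 2.707 -2.047
v 2.421 2.508 -2.142
v 2.328 2.226 -2.361
v 2.482 1.992 -2.602
v 2.81 1.916 -2.752
v 3.16 2.034 -2.741
v 3.367 2.29 -2.575
v -3.891 1.844 -3.19
v -3.31 1.561 -3.591
v -2.849 2.736 -2.31
v -3.527 2.047 -3.826
v -3.957 2.413 -3.689
v -4.349 2.446 -3.26
v -4.472 2.126 -2.79
v -4.254 1.641 -2.554
v -3.824 1.274 -2.692
v -3.433 1.241 -3.121
f 2 4 1
f 5 2 1
f 1 4 3
f 3 5 1
f 2 8 4
f 6 2 5
f 6 8 2
f 4 8 3
f 7 5 3
f 3 8 7
f 7 6 5
f 8 6 7
f 10 9 13
f 10 13 11
f 11 13 14
f 11 14 12
f 13 9 15
f 13 15 14
f 14 15 16
f 14 16 12
f 15 9 17
f 15 17 16
f 16 17 18
f 16 18 12
f 17 9 19
f 17 19 18
f 18 19 20
f 18 20 12
f 19 9 21
f 19 21 20
f 20 21 22
f 20 22 12
f 21 9 23
f 21 23 22
f 22 23 24
f 22 24 12
f 23 9 25
f 23 25 24
f 24 25 26
f 24 26 12
f 25 9 27
f 25 27 26
f 26 27 28
f 26 28 12
f 27 9 10
f 27 10 28
f 28 10 11
f 28 11 12
f 30 29 32
f 30 32 31
f 32 29 33
f 32 33 31
f 33 29 34
f 33 34 31
f 34 29 35
f 34 35 31
f 35 29 36
f 35 36 31
f 36 29 37
f 36 37 31
f 37 29 38
f 37 38 31
f 38 29 39
f 38 39 31
f 39 29 30
f 39 30 31
f 41 40 43
f 41 43 42
f 43 40 44
f 43 44 42
f 44 40 45
f 44 45 42
f 45 40 46
f 45 46 42
f 46 40 47
f 46 47 42
f 47 40 48
f 47 48 42
f 48 40 49
f 48 49 42
f 49 40 41
f 49 41 42



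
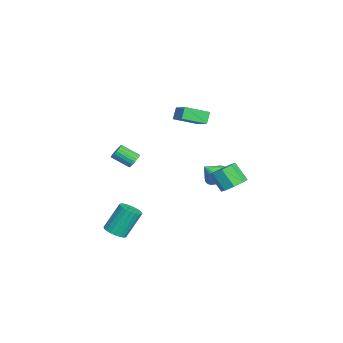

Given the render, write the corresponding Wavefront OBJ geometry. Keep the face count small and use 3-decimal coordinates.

v 0.398 3.089 -0.707
v 0.853 3.593 -0.147
v 0.277 2.895 0.948
v -0.178 2.391 0.387
v 0.25 3.854 -0.297
v -0.325 3.156 0.797
v -0.266 3.667 -0.688
v -0.841 2.969 0.407
v -0.393 3.141 -1.09
v -0.969 2.443 0.005
v -0.057 2.585 -1.268
v -0.633 1.887 -0.173
v 0.545 2.324 -1.117
v -0.03 1.626 -0.023
v 1.061 2.511 -0.727
v 0.486 1.813 0.368
v 1.189 3.037 -0.325
v 0.613 2.339 0.77
v -4.086 2.21 -2.39
v -3.715 1.685 -2.946
v -3.694 1.45 -1.41
v -3.468 1.895 -2.881
v -3.314 2.154 -2.741
v -3.278 2.421 -2.548
v -3.365 2.656 -2.331
v -3.561 2.824 -2.123
v -3.838 2.897 -1.955
v -4.152 2.866 -1.854
v -4.456 2.736 -1.834
v -4.704 2.525 -1.898
v -4.857 2.266 -2.038
v -4.893 1.999 -2.231
v -4.807 1.764 -2.448
v -4.61 1.597 -2.656
v -4.334 1.523 -2.824
v -4.019 1.554 -2.926
v 4.163 -3.825 -2.248
v 4.871 -3.811 -2.071
v 4.445 -2.902 -0.435
v 3.737 -2.915 -0.612
v 4.84 -3.551 -2.224
v 4.413 -2.642 -0.588
v 4.691 -3.338 -2.381
v 4.264 -2.429 -0.745
v 4.451 -3.209 -2.515
v 4.024 -2.3 -0.879
v 4.161 -3.187 -2.603
v 3.735 -2.278 -0.967
v 3.872 -3.275 -2.63
v 3.445 -2.365 -0.993
v 3.633 -3.458 -2.59
v 3.206 -2.548 -0.954
v 3.486 -3.704 -2.492
v 3.059 -2.795 -0.855
v 3.456 -3.971 -2.351
v 3.029 -3.062 -0.715
v 3.548 -4.213 -2.193
v 3.121 -3.304 -0.556
v 3.747 -4.388 -2.044
v 3.32 -3.479 -0.407
v 4.017 -4.465 -1.93
v 3.591 -3.556 -0.294
v 4.313 -4.432 -1.872
v 3.887 -3.523 -0.235
v 4.583 -4.293 -1.878
v 4.157 -3.384 -0.242
v 4.781 -4.074 -1.949
v 4.354 -3.165 -0.312
v -2.859 -2.74 -0.418
v -2.51 -3.038 -0.739
v -2.771 -4.138 -0.002
v -3.121 -3.84 0.318
v -2.368 -2.96 -0.572
v -2.629 -4.06 0.165
v -2.31 -2.843 -0.379
v -2.572 -3.944 0.358
v -2.348 -2.71 -0.192
v -2.609 -3.81 0.545
v -2.474 -2.581 -0.044
v -2.735 -3.681 0.693
v -2.667 -2.48 0.038
v -2.928 -3.58 0.775
v -2.893 -2.423 0.042
v -3.154 -3.524 0.779
v -3.113 -2.422 -0.033
v -3.374 -3.522 0.703
v -3.289 -2.475 -0.176
v -3.551 -3.576 0.561
v -3.391 -2.574 -0.36
v -3.653 -3.675 0.377
v -3.401 -2.702 -0.555
v -3.663 -3.803 0.182
v -3.318 -2.836 -0.725
v -3.579 -3.937 0.011
v -3.155 -2.954 -0.843
v -3.416 -4.055 -0.106
v -2.941 -3.035 -0.888
v -3.202 -4.135 -0.151
v -2.713 -3.064 -0.851
v -2.974 -4.165 -0.114
v -4.007 -0.234 3.547
v -2.643 0.266 4.287
v -4.246 1.255 2.982
v -2.882 1.755 3.722
v -3.538 -0.435 2.818
v -2.174 0.065 3.558
v -3.777 1.054 2.253
v -2.413 1.554 2.993
f 2 1 5
f 2 5 3
f 3 5 6
f 3 6 4
f 5 1 7
f 5 7 6
f 6 7 8
f 6 8 4
f 7 1 9
f 7 9 8
f 8 9 10
f 8 10 4
f 9 1 11
f 9 11 10
f 10 11 12
f 10 12 4
f 11 1 13
f 11 13 12
f 12 13 14
f 12 14 4
f 13 1 15
f 13 15 14
f 14 15 16
f 14 16 4
f 15 1 17
f 15 17 16
f 16 17 18
f 16 18 4
f 17 1 2
f 17 2 18
f 18 2 3
f 18 3 4
f 20 19 22
f 20 22 21
f 22 19 23
f 22 23 21
f 23 19 24
f 23 24 21
f 24 19 25
f 24 25 21
f 25 19 26
f 25 26 21
f 26 19 27
f 26 27 21
f 27 19 28
f 27 28 21
f 28 19 29
f 28 29 21
f 29 19 30
f 29 30 21
f 30 19 31
f 30 31 21
f 31 19 32
f 31 32 21
f 32 19 33
f 32 33 21
f 33 19 34
f 33 34 21
f 34 19 35
f 34 35 21
f 35 19 36
f 35 36 21
f 36 19 20
f 36 20 21
f 38 37 41
f 38 41 39
f 39 41 42
f 39 42 40
f 41 37 43
f 41 43 42
f 42 43 44
f 42 44 40
f 43 37 45
f 43 45 44
f 44 45 46
f 44 46 40
f 45 37 47
f 45 47 46
f 46 47 48
f 46 48 40
f 47 37 49
f 47 49 48
f 48 49 50
f 48 50 40
f 49 37 51
f 49 51 50
f 50 51 52
f 50 52 40
f 51 37 53
f 51 53 52
f 52 53 54
f 52 54 40
f 53 37 55
f 53 55 54
f 54 55 56
f 54 56 40
f 55 37 57
f 55 57 56
f 56 57 58
f 56 58 40
f 57 37 59
f 57 59 58
f 58 59 60
f 58 60 40
f 59 37 61
f 59 61 60
f 60 61 62
f 60 62 40
f 61 37 63
f 61 63 62
f 62 63 64
f 62 64 40
f 63 37 65
f 63 65 64
f 64 65 66
f 64 66 40
f 65 37 67
f 65 67 66
f 66 67 68
f 66 68 40
f 67 37 38
f 67 38 68
f 68 38 39
f 68 39 40
f 70 69 73
f 70 73 71
f 71 73 74
f 71 74 72
f 73 69 75
f 73 75 74
f 74 75 76
f 74 76 72
f 75 69 77
f 75 77 76
f 76 77 78
f 76 78 72
f 77 69 79
f 77 79 78
f 78 79 80
f 78 80 72
f 79 69 81
f 79 81 80
f 80 81 82
f 80 82 72
f 81 69 83
f 81 83 82
f 82 83 84
f 82 84 72
f 83 69 85
f 83 85 84
f 84 85 86
f 84 86 72
f 85 69 87
f 85 87 86
f 86 87 88
f 86 88 72
f 87 69 89
f 87 89 88
f 88 89 90
f 88 90 72
f 89 69 91
f 89 91 90
f 90 91 92
f 90 92 72
f 91 69 93
f 91 93 92
f 92 93 94
f 92 94 72
f 93 69 95
f 93 95 94
f 94 95 96
f 94 96 72
f 95 69 97
f 95 97 96
f 96 97 98
f 96 98 72
f 97 69 99
f 97 99 98
f 98 99 100
f 98 100 72
f 99 69 70
f 99 70 100
f 100 70 71
f 100 71 72
f 102 104 101
f 105 102 101
f 101 104 103
f 103 105 101
f 102 108 104
f 106 102 105
f 106 108 102
f 104 108 103
f 107 105 103
f 103 108 107
f 107 106 105
f 108 106 107



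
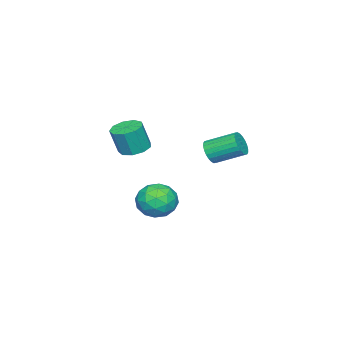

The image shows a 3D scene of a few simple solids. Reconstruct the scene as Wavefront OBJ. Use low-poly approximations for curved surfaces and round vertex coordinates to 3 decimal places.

v 1.345 -0.268 -0.384
v 2.341 0.207 -0.421
v 1.759 -1.247 -1.819
v 2.755 -0.772 -1.856
v 2.503 -1.463 -1.033
v 2.248 -0.858 -0.146
v 1.852 -0.182 -2.094
v 1.597 0.423 -1.207
v 2.655 0.26 -1.478
v 3.057 -0.532 -0.822
v 1.043 -0.508 -1.418
v 1.445 -1.3 -0.762
v 1.807 0.056 -0.276
v 2.293 -1.096 -1.964
v 2.145 -1.502 -1.48
v 2.73 -1.223 -1.502
v 1.752 -0.57 -0.114
v 2.338 -0.291 -0.136
v 2.433 -1.273 -0.496
v 1.762 -0.749 -2.104
v 2.348 -0.47 -2.126
v 1.37 0.183 -0.738
v 1.955 0.462 -0.76
v 1.667 0.233 -1.744
v 2.577 0.366 -0.92
v 2.82 -0.21 -1.764
v 2.289 0.137 -1.903
v 2.139 0.493 -1.382
v 2.813 -0.099 -0.534
v 3.056 -0.675 -1.378
v 2.908 -1.081 -0.894
v 2.758 -0.725 -0.372
v 2.997 -0.068 -1.156
v 1.044 -0.365 -0.862
v 1.287 -0.941 -1.706
v 1.342 -0.315 -1.868
v 1.192 0.041 -1.346
v 1.28 -0.83 -0.476
v 1.523 -1.406 -1.32
v 1.961 -1.533 -0.858
v 1.811 -1.177 -0.337
v 1.103 -0.972 -1.084
v 0.29 -2.796 1.223
v 0.72 -3.491 0.988
v 1.061 -3.778 2.462
v 0.63 -3.084 2.697
v 1.075 -3.03 0.996
v 1.415 -3.317 2.47
v 1.062 -2.46 1.11
v 1.403 -2.747 2.584
v 0.688 -2.047 1.277
v 1.029 -2.335 2.751
v 0.127 -1.985 1.419
v 0.468 -2.273 2.893
v -0.357 -2.302 1.469
v -0.016 -2.59 2.943
v -0.539 -2.851 1.404
v -0.198 -3.138 2.878
v -0.333 -3.374 1.254
v 0.007 -3.661 2.729
v 0.164 -3.626 1.09
v 0.505 -3.914 2.564
v 1.978 2.321 2.739
v 2.266 2.68 2.211
v 1.809 4.078 2.913
v 1.522 3.719 3.441
v 2.012 2.643 2.119
v 1.555 4.042 2.82
v 1.752 2.558 2.12
v 1.296 3.956 2.822
v 1.527 2.436 2.216
v 1.071 3.834 2.918
v 1.371 2.297 2.392
v 0.914 3.695 3.094
v 1.307 2.161 2.62
v 0.851 3.56 3.322
v 1.345 2.05 2.867
v 0.889 3.449 3.569
v 1.48 1.98 3.094
v 1.024 3.379 3.796
v 1.691 1.962 3.267
v 1.234 3.36 3.969
v 1.945 1.998 3.36
v 1.488 3.397 4.061
v 2.204 2.084 3.358
v 1.748 3.482 4.06
v 2.429 2.206 3.262
v 1.973 3.604 3.964
v 2.586 2.345 3.086
v 2.129 3.743 3.788
v 2.649 2.48 2.858
v 2.193 3.879 3.56
v 2.611 2.591 2.611
v 2.155 3.99 3.313
v 2.476 2.661 2.384
v 2.02 4.06 3.086
f 1 38 17
f 38 12 41
f 17 41 6
f 38 41 17
f 1 17 13
f 17 6 18
f 13 18 2
f 17 18 13
f 1 13 22
f 13 2 23
f 22 23 8
f 13 23 22
f 1 22 34
f 22 8 37
f 34 37 11
f 22 37 34
f 1 34 38
f 34 11 42
f 38 42 12
f 34 42 38
f 2 18 29
f 18 6 32
f 29 32 10
f 18 32 29
f 6 41 19
f 41 12 40
f 19 40 5
f 41 40 19
f 12 42 39
f 42 11 35
f 39 35 3
f 42 35 39
f 11 37 36
f 37 8 24
f 36 24 7
f 37 24 36
f 8 23 28
f 23 2 25
f 28 25 9
f 23 25 28
f 4 30 16
f 30 10 31
f 16 31 5
f 30 31 16
f 4 16 14
f 16 5 15
f 14 15 3
f 16 15 14
f 4 14 21
f 14 3 20
f 21 20 7
f 14 20 21
f 4 21 26
f 21 7 27
f 26 27 9
f 21 27 26
f 4 26 30
f 26 9 33
f 30 33 10
f 26 33 30
f 5 31 19
f 31 10 32
f 19 32 6
f 31 32 19
f 3 15 39
f 15 5 40
f 39 40 12
f 15 40 39
f 7 20 36
f 20 3 35
f 36 35 11
f 20 35 36
f 9 27 28
f 27 7 24
f 28 24 8
f 27 24 28
f 10 33 29
f 33 9 25
f 29 25 2
f 33 25 29
f 44 43 47
f 44 47 45
f 45 47 48
f 45 48 46
f 47 43 49
f 47 49 48
f 48 49 50
f 48 50 46
f 49 43 51
f 49 51 50
f 50 51 52
f 50 52 46
f 51 43 53
f 51 53 52
f 52 53 54
f 52 54 46
f 53 43 55
f 53 55 54
f 54 55 56
f 54 56 46
f 55 43 57
f 55 57 56
f 56 57 58
f 56 58 46
f 57 43 59
f 57 59 58
f 58 59 60
f 58 60 46
f 59 43 61
f 59 61 60
f 60 61 62
f 60 62 46
f 61 43 44
f 61 44 62
f 62 44 45
f 62 45 46
f 64 63 67
f 64 67 65
f 65 67 68
f 65 68 66
f 67 63 69
f 67 69 68
f 68 69 70
f 68 70 66
f 69 63 71
f 69 71 70
f 70 71 72
f 70 72 66
f 71 63 73
f 71 73 72
f 72 73 74
f 72 74 66
f 73 63 75
f 73 75 74
f 74 75 76
f 74 76 66
f 75 63 77
f 75 77 76
f 76 77 78
f 76 78 66
f 77 63 79
f 77 79 78
f 78 79 80
f 78 80 66
f 79 63 81
f 79 81 80
f 80 81 82
f 80 82 66
f 81 63 83
f 81 83 82
f 82 83 84
f 82 84 66
f 83 63 85
f 83 85 84
f 84 85 86
f 84 86 66
f 85 63 87
f 85 87 86
f 86 87 88
f 86 88 66
f 87 63 89
f 87 89 88
f 88 89 90
f 88 90 66
f 89 63 91
f 89 91 90
f 90 91 92
f 90 92 66
f 91 63 93
f 91 93 92
f 92 93 94
f 92 94 66
f 93 63 95
f 93 95 94
f 94 95 96
f 94 96 66
f 95 63 64
f 95 64 96
f 96 64 65
f 96 65 66



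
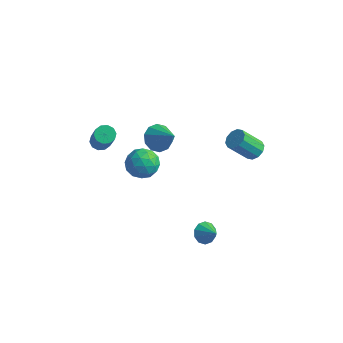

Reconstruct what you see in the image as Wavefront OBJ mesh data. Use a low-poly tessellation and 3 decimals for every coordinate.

v -2.335 3.324 -0.356
v -1.949 2.867 -0.917
v -1.165 2.996 0.716
v -1.778 3.342 -0.958
v -1.82 3.81 -0.769
v -2.058 4.093 -0.422
v -2.402 4.082 -0.051
v -2.721 3.781 0.205
v -2.891 3.306 0.246
v -2.85 2.837 0.057
v -2.611 2.555 -0.289
v -2.267 2.566 -0.661
v -2.793 -0.875 2.703
v -2.321 -0.781 2.504
v -1.396 -1.671 4.278
v -1.867 -1.765 4.477
v -2.409 -0.525 2.678
v -1.483 -1.415 4.452
v -2.643 -0.403 2.861
v -1.717 -1.293 4.636
v -2.934 -0.461 2.984
v -2.009 -1.351 4.758
v -3.171 -0.677 3
v -2.246 -1.567 4.774
v -3.264 -0.969 2.902
v -2.339 -1.859 4.676
v -3.177 -1.225 2.728
v -2.251 -2.115 4.502
v -2.943 -1.347 2.544
v -2.017 -2.237 4.319
v -2.651 -1.289 2.422
v -1.726 -2.179 4.196
v -2.414 -1.073 2.406
v -1.489 -1.963 4.18
v -2.919 2.823 -1.116
v -2.19 3.093 -1.619
v -3.17 1.707 -2.081
v -2.441 1.977 -2.584
v -2.314 1.607 -1.745
v -2.158 2.297 -1.149
v -3.202 2.503 -2.551
v -3.046 3.193 -1.955
v -2.365 2.895 -2.505
v -1.816 2.342 -2.007
v -3.544 2.458 -1.693
v -2.995 1.905 -1.195
v -2.532 3.056 -1.283
v -2.828 1.744 -2.417
v -2.753 1.526 -1.924
v -2.324 1.685 -2.22
v -2.514 2.588 -1.007
v -2.085 2.747 -1.302
v -2.158 1.873 -1.376
v -3.275 2.053 -2.398
v -2.846 2.212 -2.693
v -3.036 3.115 -1.48
v -2.607 3.274 -1.776
v -3.202 2.927 -2.324
v -2.207 3.099 -2.099
v -2.355 2.442 -2.667
v -2.802 2.752 -2.647
v -2.71 3.158 -2.297
v -1.884 2.773 -1.807
v -2.032 2.117 -2.374
v -1.957 1.899 -1.881
v -1.866 2.305 -1.53
v -1.987 2.657 -2.328
v -3.328 2.683 -1.326
v -3.476 2.027 -1.893
v -3.494 2.495 -2.17
v -3.403 2.901 -1.819
v -3.005 2.358 -1.033
v -3.153 1.701 -1.601
v -2.65 1.642 -1.403
v -2.558 2.048 -1.053
v -3.373 2.143 -1.372
v 2.367 0.213 -2.669
v 2.758 0.195 -3.162
v 3.133 -0.013 -2.051
v 2.755 0.559 -3.024
v 2.603 0.791 -2.751
v 2.361 0.802 -2.446
v 2.121 0.588 -2.226
v 1.975 0.231 -2.176
v 1.978 -0.133 -2.313
v 2.13 -0.365 -2.587
v 2.372 -0.376 -2.891
v 2.612 -0.162 -3.111
v 3.55 2.59 2.557
v 3.984 2.206 2.588
v 3.304 1.526 3.674
v 2.87 1.91 3.643
v 4.061 2.479 2.808
v 3.382 1.799 3.893
v 3.943 2.794 2.931
v 3.264 2.114 4.017
v 3.675 3.031 2.912
v 2.995 2.352 3.998
v 3.359 3.1 2.757
v 2.679 2.42 3.843
v 3.116 2.974 2.526
v 2.436 2.294 3.612
v 3.038 2.701 2.307
v 2.359 2.021 3.392
v 3.156 2.386 2.183
v 2.477 1.706 3.269
v 3.425 2.148 2.202
v 2.745 1.469 3.288
v 3.741 2.08 2.357
v 3.061 1.4 3.443
f 2 1 4
f 2 4 3
f 4 1 5
f 4 5 3
f 5 1 6
f 5 6 3
f 6 1 7
f 6 7 3
f 7 1 8
f 7 8 3
f 8 1 9
f 8 9 3
f 9 1 10
f 9 10 3
f 10 1 11
f 10 11 3
f 11 1 12
f 11 12 3
f 12 1 2
f 12 2 3
f 14 13 17
f 14 17 15
f 15 17 18
f 15 18 16
f 17 13 19
f 17 19 18
f 18 19 20
f 18 20 16
f 19 13 21
f 19 21 20
f 20 21 22
f 20 22 16
f 21 13 23
f 21 23 22
f 22 23 24
f 22 24 16
f 23 13 25
f 23 25 24
f 24 25 26
f 24 26 16
f 25 13 27
f 25 27 26
f 26 27 28
f 26 28 16
f 27 13 29
f 27 29 28
f 28 29 30
f 28 30 16
f 29 13 31
f 29 31 30
f 30 31 32
f 30 32 16
f 31 13 33
f 31 33 32
f 32 33 34
f 32 34 16
f 33 13 14
f 33 14 34
f 34 14 15
f 34 15 16
f 35 72 51
f 72 46 75
f 51 75 40
f 72 75 51
f 35 51 47
f 51 40 52
f 47 52 36
f 51 52 47
f 35 47 56
f 47 36 57
f 56 57 42
f 47 57 56
f 35 56 68
f 56 42 71
f 68 71 45
f 56 71 68
f 35 68 72
f 68 45 76
f 72 76 46
f 68 76 72
f 36 52 63
f 52 40 66
f 63 66 44
f 52 66 63
f 40 75 53
f 75 46 74
f 53 74 39
f 75 74 53
f 46 76 73
f 76 45 69
f 73 69 37
f 76 69 73
f 45 71 70
f 71 42 58
f 70 58 41
f 71 58 70
f 42 57 62
f 57 36 59
f 62 59 43
f 57 59 62
f 38 64 50
f 64 44 65
f 50 65 39
f 64 65 50
f 38 50 48
f 50 39 49
f 48 49 37
f 50 49 48
f 38 48 55
f 48 37 54
f 55 54 41
f 48 54 55
f 38 55 60
f 55 41 61
f 60 61 43
f 55 61 60
f 38 60 64
f 60 43 67
f 64 67 44
f 60 67 64
f 39 65 53
f 65 44 66
f 53 66 40
f 65 66 53
f 37 49 73
f 49 39 74
f 73 74 46
f 49 74 73
f 41 54 70
f 54 37 69
f 70 69 45
f 54 69 70
f 43 61 62
f 61 41 58
f 62 58 42
f 61 58 62
f 44 67 63
f 67 43 59
f 63 59 36
f 67 59 63
f 78 77 80
f 78 80 79
f 80 77 81
f 80 81 79
f 81 77 82
f 81 82 79
f 82 77 83
f 82 83 79
f 83 77 84
f 83 84 79
f 84 77 85
f 84 85 79
f 85 77 86
f 85 86 79
f 86 77 87
f 86 87 79
f 87 77 88
f 87 88 79
f 88 77 78
f 88 78 79
f 90 89 93
f 90 93 91
f 91 93 94
f 91 94 92
f 93 89 95
f 93 95 94
f 94 95 96
f 94 96 92
f 95 89 97
f 95 97 96
f 96 97 98
f 96 98 92
f 97 89 99
f 97 99 98
f 98 99 100
f 98 100 92
f 99 89 101
f 99 101 100
f 100 101 102
f 100 102 92
f 101 89 103
f 101 103 102
f 102 103 104
f 102 104 92
f 103 89 105
f 103 105 104
f 104 105 106
f 104 106 92
f 105 89 107
f 105 107 106
f 106 107 108
f 106 108 92
f 107 89 109
f 107 109 108
f 108 109 110
f 108 110 92
f 109 89 90
f 109 90 110
f 110 90 91
f 110 91 92



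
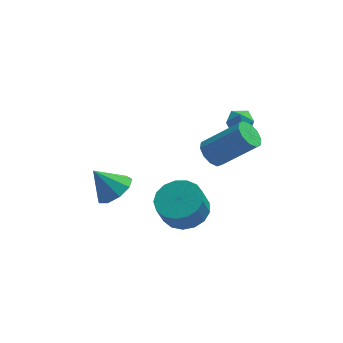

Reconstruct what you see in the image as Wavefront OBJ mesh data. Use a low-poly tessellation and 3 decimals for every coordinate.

v -2.931 2.797 -3.729
v -2.18 3.006 -3.185
v -3.829 2.963 -2.551
v -2.423 3.549 -3.447
v -2.903 3.74 -3.84
v -3.397 3.49 -4.182
v -3.672 2.916 -4.311
v -3.601 2.286 -4.168
v -3.216 1.895 -3.819
v -2.698 1.926 -3.428
v -2.289 2.365 -3.178
v 2.038 3.468 0.919
v 2.389 3.724 0.364
v 2.391 2.416 0.656
v 2.742 2.672 0.101
v 2.961 2.819 0.755
v 2.743 3.469 0.917
v 2.037 2.671 0.103
v 1.819 3.321 0.265
v 2.388 3.232 -0.14
v 2.959 3.323 0.262
v 1.821 2.817 0.758
v 2.392 2.908 1.16
v 0.072 1.482 -3.972
v 1.086 1.141 -3.827
v 0.783 0.717 -2.702
v -0.232 1.058 -2.848
v 1.091 1.625 -3.644
v 0.787 1.2 -2.519
v 0.862 2.075 -3.536
v 0.558 1.651 -2.411
v 0.452 2.39 -3.528
v 0.148 1.966 -2.403
v -0.045 2.497 -3.621
v -0.349 2.073 -2.497
v -0.516 2.371 -3.796
v -0.819 1.947 -2.671
v -0.851 2.042 -4.011
v -1.155 1.617 -2.886
v -0.975 1.584 -4.217
v -1.279 1.16 -3.092
v -0.86 1.103 -4.367
v -1.163 0.679 -3.242
v -0.53 0.709 -4.427
v -0.834 0.285 -3.302
v -0.063 0.492 -4.382
v -0.367 0.068 -3.257
v 0.435 0.502 -4.244
v 0.131 0.078 -3.119
v 0.85 0.736 -4.044
v 0.546 0.312 -2.919
v 1.149 1.67 -0.37
v 1.498 2.221 -0.676
v 3.06 2.02 0.744
v 2.711 1.47 1.05
v 1.232 2.385 -0.36
v 2.793 2.185 1.06
v 0.934 2.277 -0.047
v 2.496 2.077 1.372
v 0.718 1.937 0.142
v 2.28 1.736 1.561
v 0.667 1.495 0.135
v 2.229 1.294 1.555
v 0.8 1.12 -0.064
v 2.362 0.919 1.356
v 1.067 0.955 -0.38
v 2.628 0.755 1.04
v 1.364 1.063 -0.692
v 2.926 0.863 0.727
v 1.58 1.404 -0.881
v 3.142 1.203 0.538
v 1.631 1.846 -0.875
v 3.193 1.645 0.545
f 2 1 4
f 2 4 3
f 4 1 5
f 4 5 3
f 5 1 6
f 5 6 3
f 6 1 7
f 6 7 3
f 7 1 8
f 7 8 3
f 8 1 9
f 8 9 3
f 9 1 10
f 9 10 3
f 10 1 11
f 10 11 3
f 11 1 2
f 11 2 3
f 12 23 17
f 12 17 13
f 12 13 19
f 12 19 22
f 12 22 23
f 13 17 21
f 17 23 16
f 23 22 14
f 22 19 18
f 19 13 20
f 15 21 16
f 15 16 14
f 15 14 18
f 15 18 20
f 15 20 21
f 16 21 17
f 14 16 23
f 18 14 22
f 20 18 19
f 21 20 13
f 25 24 28
f 25 28 26
f 26 28 29
f 26 29 27
f 28 24 30
f 28 30 29
f 29 30 31
f 29 31 27
f 30 24 32
f 30 32 31
f 31 32 33
f 31 33 27
f 32 24 34
f 32 34 33
f 33 34 35
f 33 35 27
f 34 24 36
f 34 36 35
f 35 36 37
f 35 37 27
f 36 24 38
f 36 38 37
f 37 38 39
f 37 39 27
f 38 24 40
f 38 40 39
f 39 40 41
f 39 41 27
f 40 24 42
f 40 42 41
f 41 42 43
f 41 43 27
f 42 24 44
f 42 44 43
f 43 44 45
f 43 45 27
f 44 24 46
f 44 46 45
f 45 46 47
f 45 47 27
f 46 24 48
f 46 48 47
f 47 48 49
f 47 49 27
f 48 24 50
f 48 50 49
f 49 50 51
f 49 51 27
f 50 24 25
f 50 25 51
f 51 25 26
f 51 26 27
f 53 52 56
f 53 56 54
f 54 56 57
f 54 57 55
f 56 52 58
f 56 58 57
f 57 58 59
f 57 59 55
f 58 52 60
f 58 60 59
f 59 60 61
f 59 61 55
f 60 52 62
f 60 62 61
f 61 62 63
f 61 63 55
f 62 52 64
f 62 64 63
f 63 64 65
f 63 65 55
f 64 52 66
f 64 66 65
f 65 66 67
f 65 67 55
f 66 52 68
f 66 68 67
f 67 68 69
f 67 69 55
f 68 52 70
f 68 70 69
f 69 70 71
f 69 71 55
f 70 52 72
f 70 72 71
f 71 72 73
f 71 73 55
f 72 52 53
f 72 53 73
f 73 53 54
f 73 54 55



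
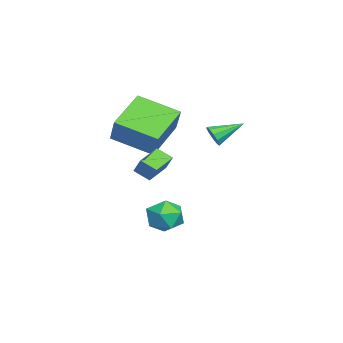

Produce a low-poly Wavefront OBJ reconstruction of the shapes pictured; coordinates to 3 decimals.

v -0.929 -2.024 -3.384
v -0.557 -2.401 -4.181
v -2.003 -3.139 -3.359
v -1.631 -3.516 -4.156
v -1.143 -3.557 -3.334
v -0.479 -2.868 -3.35
v -2.081 -2.672 -4.19
v -1.417 -1.983 -4.206
v -1.269 -2.802 -4.679
v -0.689 -3.348 -4.15
v -1.871 -2.192 -3.39
v -1.291 -2.738 -2.861
v 0.095 -3.207 -1.147
v -0.108 -3.913 -0.72
v -1.047 -2.692 -0.839
v -1.25 -3.398 -0.412
v 0.45 -2.862 -0.408
v 0.247 -3.568 0.019
v -0.692 -2.347 -0.1
v -0.895 -3.053 0.327
v -0.73 -0.673 1.197
v -0.383 -0.36 0.871
v -1.27 0.553 1.803
v -0.685 -0.406 0.696
v -1.004 -0.554 0.712
v -1.219 -0.748 0.914
v -1.247 -0.913 1.224
v -1.077 -0.987 1.523
v -0.775 -0.94 1.699
v -0.456 -0.792 1.683
v -0.242 -0.598 1.481
v -0.214 -0.433 1.171
v -2.216 -3.401 -0.552
v -2.57 -5.33 0.198
v -4.005 -2.678 0.462
v -4.359 -4.608 1.213
v -1.381 -3.072 0.687
v -1.735 -5.002 1.438
v -3.17 -2.35 1.702
v -3.524 -4.279 2.452
f 1 12 6
f 1 6 2
f 1 2 8
f 1 8 11
f 1 11 12
f 2 6 10
f 6 12 5
f 12 11 3
f 11 8 7
f 8 2 9
f 4 10 5
f 4 5 3
f 4 3 7
f 4 7 9
f 4 9 10
f 5 10 6
f 3 5 12
f 7 3 11
f 9 7 8
f 10 9 2
f 14 16 13
f 17 14 13
f 13 16 15
f 15 17 13
f 14 20 16
f 18 14 17
f 18 20 14
f 16 20 15
f 19 17 15
f 15 20 19
f 19 18 17
f 20 18 19
f 22 21 24
f 22 24 23
f 24 21 25
f 24 25 23
f 25 21 26
f 25 26 23
f 26 21 27
f 26 27 23
f 27 21 28
f 27 28 23
f 28 21 29
f 28 29 23
f 29 21 30
f 29 30 23
f 30 21 31
f 30 31 23
f 31 21 32
f 31 32 23
f 32 21 22
f 32 22 23
f 34 36 33
f 37 34 33
f 33 36 35
f 35 37 33
f 34 40 36
f 38 34 37
f 38 40 34
f 36 40 35
f 39 37 35
f 35 40 39
f 39 38 37
f 40 38 39



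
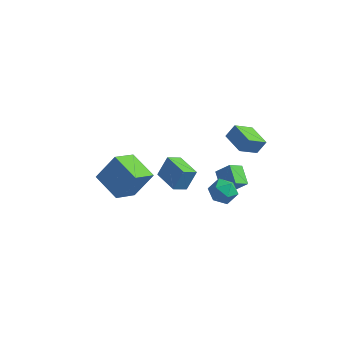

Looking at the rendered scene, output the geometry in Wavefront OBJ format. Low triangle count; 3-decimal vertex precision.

v 2.343 1.207 3.661
v 2.756 1.642 4.511
v 3.025 2.384 2.727
v 3.438 2.819 3.577
v 3.662 0.301 3.483
v 4.075 0.736 4.333
v 4.344 1.478 2.549
v 4.757 1.913 3.399
v 2.978 -1.203 1.086
v 3.839 -1.358 0.626
v 3.301 -2.402 2.094
v 4.162 -2.557 1.634
v 4.028 -1.736 2.168
v 3.828 -0.995 1.545
v 3.312 -2.765 1.175
v 3.112 -2.024 0.552
v 4.045 -2.323 0.681
v 4.488 -1.687 1.295
v 2.652 -2.073 1.425
v 3.095 -1.437 2.039
v -5.173 0.846 -2.973
v -5.625 -0.827 -1.954
v -4.203 1.653 -1.221
v -4.654 -0.019 -0.201
v -3.306 -0.041 -3.599
v -3.757 -1.713 -2.579
v -2.335 0.767 -1.846
v -2.787 -0.906 -0.827
v -1.892 0.382 -1.232
v -1.493 1.018 0.136
v -1.365 1.221 -1.776
v -0.966 1.857 -0.408
v -0.334 -0.597 -1.232
v 0.065 0.039 0.136
v 0.193 0.242 -1.776
v 0.592 0.878 -0.408
v 2.317 -0.194 1.297
v 3.188 -0.053 2.196
v 2.801 0.621 0.7
v 3.672 0.762 1.6
v 3.128 -1.142 0.66
v 3.999 -1.001 1.56
v 3.612 -0.327 0.064
v 4.483 -0.186 0.963
f 2 4 1
f 5 2 1
f 1 4 3
f 3 5 1
f 2 8 4
f 6 2 5
f 6 8 2
f 4 8 3
f 7 5 3
f 3 8 7
f 7 6 5
f 8 6 7
f 9 20 14
f 9 14 10
f 9 10 16
f 9 16 19
f 9 19 20
f 10 14 18
f 14 20 13
f 20 19 11
f 19 16 15
f 16 10 17
f 12 18 13
f 12 13 11
f 12 11 15
f 12 15 17
f 12 17 18
f 13 18 14
f 11 13 20
f 15 11 19
f 17 15 16
f 18 17 10
f 22 24 21
f 25 22 21
f 21 24 23
f 23 25 21
f 22 28 24
f 26 22 25
f 26 28 22
f 24 28 23
f 27 25 23
f 23 28 27
f 27 26 25
f 28 26 27
f 30 32 29
f 33 30 29
f 29 32 31
f 31 33 29
f 30 36 32
f 34 30 33
f 34 36 30
f 32 36 31
f 35 33 31
f 31 36 35
f 35 34 33
f 36 34 35
f 38 40 37
f 41 38 37
f 37 40 39
f 39 41 37
f 38 44 40
f 42 38 41
f 42 44 38
f 40 44 39
f 43 41 39
f 39 44 43
f 43 42 41
f 44 42 43

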